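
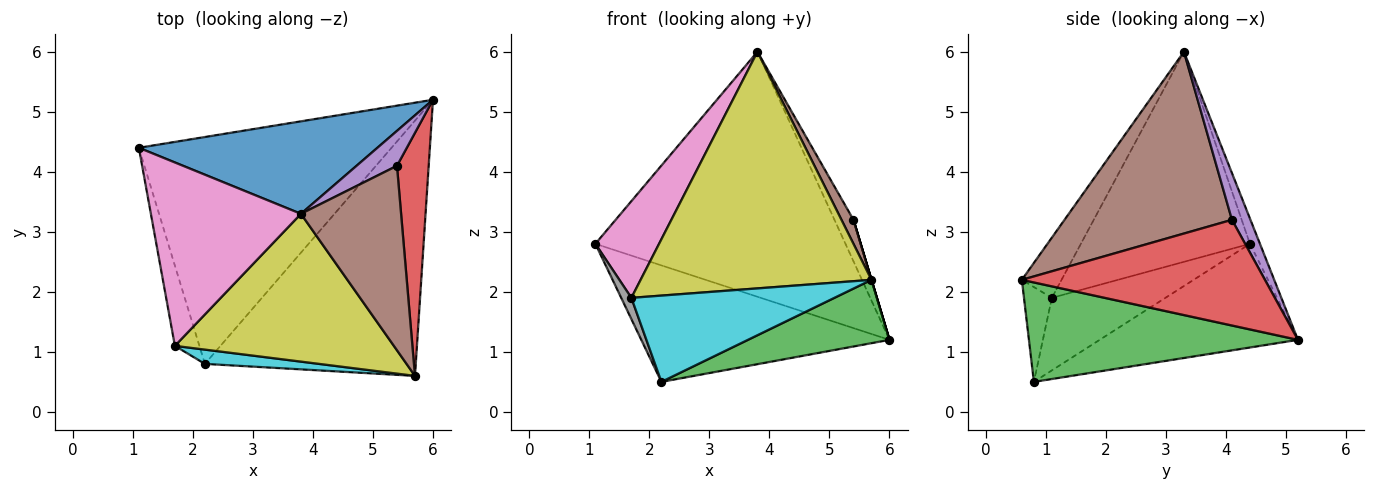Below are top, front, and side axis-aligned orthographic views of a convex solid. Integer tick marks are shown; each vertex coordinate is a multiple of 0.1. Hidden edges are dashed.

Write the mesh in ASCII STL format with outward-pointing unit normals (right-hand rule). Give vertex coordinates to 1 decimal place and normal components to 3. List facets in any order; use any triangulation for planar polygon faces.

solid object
 facet normal -0.037 0.935 0.353
  outer loop
   vertex 3.8 3.3 6.0
   vertex 6.0 5.2 1.2
   vertex 1.1 4.4 2.8
  endloop
 endfacet
 facet normal -0.343 0.429 -0.836
  outer loop
   vertex 2.2 0.8 0.5
   vertex 1.1 4.4 2.8
   vertex 6.0 5.2 1.2
  endloop
 endfacet
 facet normal 0.416 -0.219 -0.883
  outer loop
   vertex 2.2 0.8 0.5
   vertex 6.0 5.2 1.2
   vertex 5.7 0.6 2.2
  endloop
 endfacet
 facet normal 0.958 0.000 0.287
  outer loop
   vertex 5.4 4.1 3.2
   vertex 5.7 0.6 2.2
   vertex 6.0 5.2 1.2
  endloop
 endfacet
 facet normal 0.597 0.613 0.517
  outer loop
   vertex 5.4 4.1 3.2
   vertex 6.0 5.2 1.2
   vertex 3.8 3.3 6.0
  endloop
 endfacet
 facet normal 0.874 -0.063 0.482
  outer loop
   vertex 5.4 4.1 3.2
   vertex 3.8 3.3 6.0
   vertex 5.7 0.6 2.2
  endloop
 endfacet
 facet normal -0.778 -0.293 0.556
  outer loop
   vertex 1.7 1.1 1.9
   vertex 3.8 3.3 6.0
   vertex 1.1 4.4 2.8
  endloop
 endfacet
 facet normal -0.944 -0.085 -0.319
  outer loop
   vertex 1.7 1.1 1.9
   vertex 1.1 4.4 2.8
   vertex 2.2 0.8 0.5
  endloop
 endfacet
 facet normal -0.144 -0.839 0.524
  outer loop
   vertex 1.7 1.1 1.9
   vertex 5.7 0.6 2.2
   vertex 3.8 3.3 6.0
  endloop
 endfacet
 facet normal -0.134 -0.978 0.162
  outer loop
   vertex 1.7 1.1 1.9
   vertex 2.2 0.8 0.5
   vertex 5.7 0.6 2.2
  endloop
 endfacet
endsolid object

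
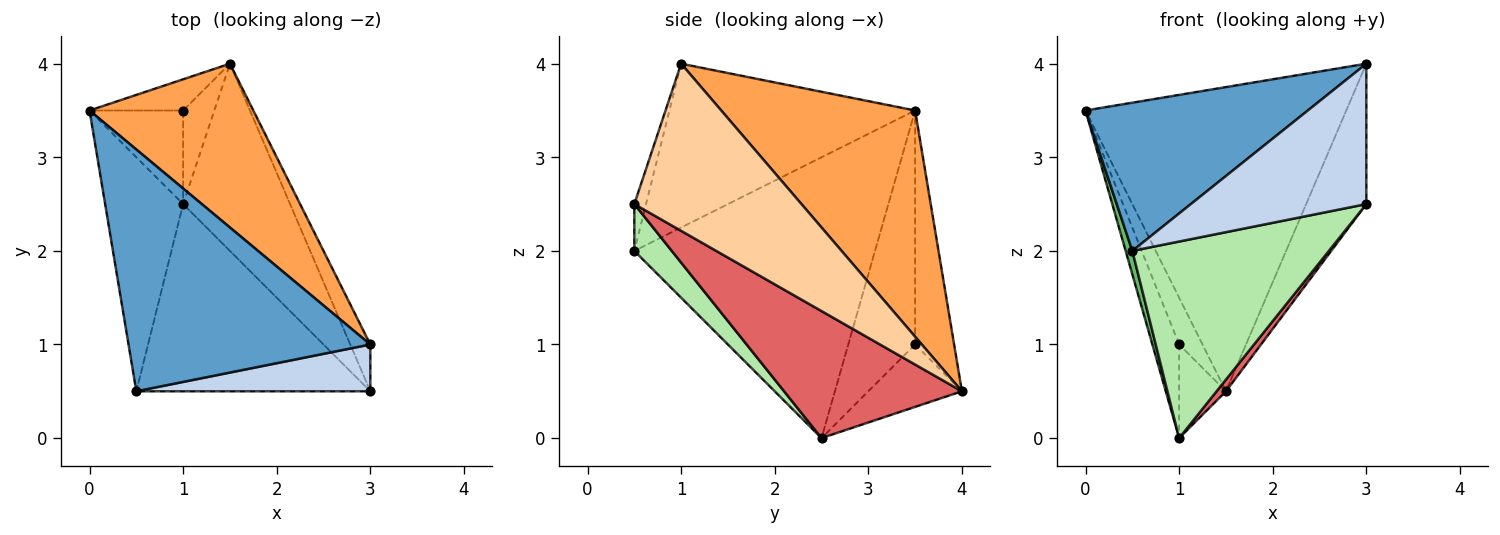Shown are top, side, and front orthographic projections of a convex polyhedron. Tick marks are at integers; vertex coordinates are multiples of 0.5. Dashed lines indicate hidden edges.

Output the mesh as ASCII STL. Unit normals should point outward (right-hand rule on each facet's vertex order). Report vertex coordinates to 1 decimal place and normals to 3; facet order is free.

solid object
 facet normal -0.500 -0.453 0.738
  outer loop
   vertex 3.0 1.0 4.0
   vertex 0.0 3.5 3.5
   vertex 0.5 0.5 2.0
  endloop
 endfacet
 facet normal -0.063 -0.947 0.316
  outer loop
   vertex 3.0 1.0 4.0
   vertex 0.5 0.5 2.0
   vertex 3.0 0.5 2.5
  endloop
 endfacet
 facet normal 0.548 0.737 0.397
  outer loop
   vertex 3.0 1.0 4.0
   vertex 1.5 4.0 0.5
   vertex 0.0 3.5 3.5
  endloop
 endfacet
 facet normal 0.935 0.337 -0.112
  outer loop
   vertex 3.0 1.0 4.0
   vertex 3.0 0.5 2.5
   vertex 1.5 4.0 0.5
  endloop
 endfacet
 facet normal -0.963 -0.027 -0.268
  outer loop
   vertex 1.0 2.5 0.0
   vertex 0.5 0.5 2.0
   vertex 0.0 3.5 3.5
  endloop
 endfacet
 facet normal 0.137 -0.717 -0.683
  outer loop
   vertex 1.0 2.5 0.0
   vertex 3.0 0.5 2.5
   vertex 0.5 0.5 2.0
  endloop
 endfacet
 facet normal 0.764 -0.040 -0.644
  outer loop
   vertex 1.0 2.5 0.0
   vertex 1.5 4.0 0.5
   vertex 3.0 0.5 2.5
  endloop
 endfacet
 facet normal -0.811 0.487 -0.324
  outer loop
   vertex 1.0 3.5 1.0
   vertex 0.0 3.5 3.5
   vertex 1.5 4.0 0.5
  endloop
 endfacet
 facet normal -0.870 0.348 -0.348
  outer loop
   vertex 1.0 3.5 1.0
   vertex 1.0 2.5 0.0
   vertex 0.0 3.5 3.5
  endloop
 endfacet
 facet normal -0.816 0.408 -0.408
  outer loop
   vertex 1.0 3.5 1.0
   vertex 1.5 4.0 0.5
   vertex 1.0 2.5 0.0
  endloop
 endfacet
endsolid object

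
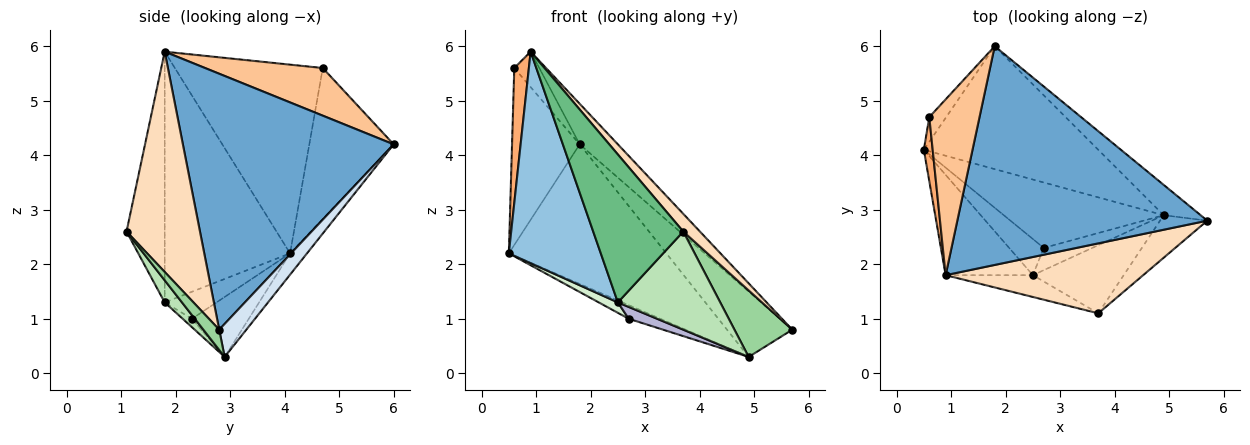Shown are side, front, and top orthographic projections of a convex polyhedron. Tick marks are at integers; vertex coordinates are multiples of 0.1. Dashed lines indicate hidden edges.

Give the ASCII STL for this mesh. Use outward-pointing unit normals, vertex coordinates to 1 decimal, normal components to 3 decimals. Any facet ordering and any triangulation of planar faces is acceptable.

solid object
 facet normal 0.709 0.128 0.693
  outer loop
   vertex 0.9 1.8 5.9
   vertex 5.7 2.8 0.8
   vertex 1.8 6.0 4.2
  endloop
 endfacet
 facet normal -0.776 -0.569 -0.270
  outer loop
   vertex 2.5 1.8 1.3
   vertex 0.9 1.8 5.9
   vertex 0.5 4.1 2.2
  endloop
 endfacet
 facet normal -0.080 0.748 -0.659
  outer loop
   vertex 4.9 2.9 0.3
   vertex 0.5 4.1 2.2
   vertex 1.8 6.0 4.2
  endloop
 endfacet
 facet normal 0.353 0.849 -0.394
  outer loop
   vertex 4.9 2.9 0.3
   vertex 1.8 6.0 4.2
   vertex 5.7 2.8 0.8
  endloop
 endfacet
 facet normal -0.777 0.623 -0.087
  outer loop
   vertex 0.6 4.7 5.6
   vertex 1.8 6.0 4.2
   vertex 0.5 4.1 2.2
  endloop
 endfacet
 facet normal -0.994 -0.098 0.047
  outer loop
   vertex 0.6 4.7 5.6
   vertex 0.5 4.1 2.2
   vertex 0.9 1.8 5.9
  endloop
 endfacet
 facet normal 0.681 0.145 0.718
  outer loop
   vertex 0.6 4.7 5.6
   vertex 0.9 1.8 5.9
   vertex 1.8 6.0 4.2
  endloop
 endfacet
 facet normal 0.734 -0.167 0.658
  outer loop
   vertex 3.7 1.1 2.6
   vertex 5.7 2.8 0.8
   vertex 0.9 1.8 5.9
  endloop
 endfacet
 facet normal -0.387 -0.912 -0.134
  outer loop
   vertex 3.7 1.1 2.6
   vertex 0.9 1.8 5.9
   vertex 2.5 1.8 1.3
  endloop
 endfacet
 facet normal 0.225 -0.821 -0.525
  outer loop
   vertex 3.7 1.1 2.6
   vertex 4.9 2.9 0.3
   vertex 5.7 2.8 0.8
  endloop
 endfacet
 facet normal 0.137 -0.814 -0.565
  outer loop
   vertex 3.7 1.1 2.6
   vertex 2.5 1.8 1.3
   vertex 4.9 2.9 0.3
  endloop
 endfacet
 facet normal -0.600 -0.221 -0.769
  outer loop
   vertex 2.7 2.3 1.0
   vertex 2.5 1.8 1.3
   vertex 0.5 4.1 2.2
  endloop
 endfacet
 facet normal -0.345 0.191 -0.919
  outer loop
   vertex 2.7 2.3 1.0
   vertex 0.5 4.1 2.2
   vertex 4.9 2.9 0.3
  endloop
 endfacet
 facet normal -0.151 -0.463 -0.873
  outer loop
   vertex 2.7 2.3 1.0
   vertex 4.9 2.9 0.3
   vertex 2.5 1.8 1.3
  endloop
 endfacet
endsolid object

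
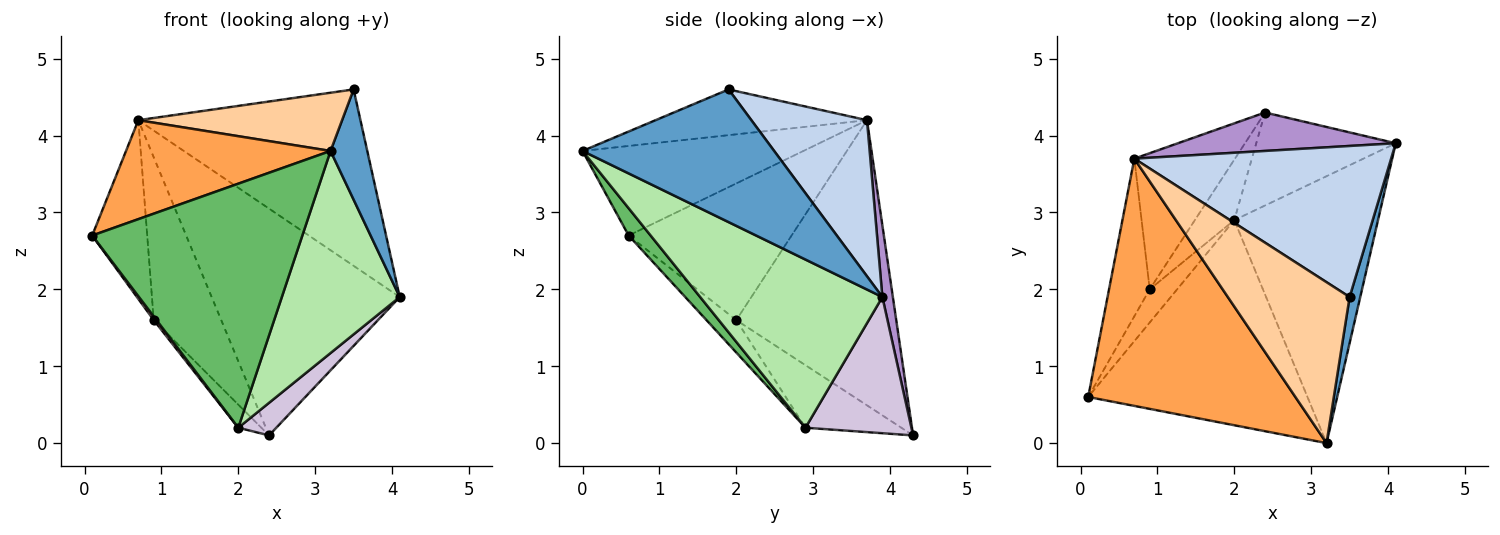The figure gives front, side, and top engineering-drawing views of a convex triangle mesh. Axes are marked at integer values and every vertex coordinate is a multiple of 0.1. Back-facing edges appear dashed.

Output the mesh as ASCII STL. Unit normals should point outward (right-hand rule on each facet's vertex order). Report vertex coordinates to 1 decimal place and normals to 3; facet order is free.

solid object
 facet normal 0.979 -0.188 0.079
  outer loop
   vertex 3.5 1.9 4.6
   vertex 3.2 0.0 3.8
   vertex 4.1 3.9 1.9
  endloop
 endfacet
 facet normal 0.368 0.706 0.605
  outer loop
   vertex 0.7 3.7 4.2
   vertex 3.5 1.9 4.6
   vertex 4.1 3.9 1.9
  endloop
 endfacet
 facet normal -0.372 -0.345 0.862
  outer loop
   vertex 0.7 3.7 4.2
   vertex 0.1 0.6 2.7
   vertex 3.2 0.0 3.8
  endloop
 endfacet
 facet normal -0.333 -0.321 0.887
  outer loop
   vertex 0.7 3.7 4.2
   vertex 3.2 0.0 3.8
   vertex 3.5 1.9 4.6
  endloop
 endfacet
 facet normal 0.080 -0.763 -0.641
  outer loop
   vertex 2.0 2.9 0.2
   vertex 3.2 0.0 3.8
   vertex 0.1 0.6 2.7
  endloop
 endfacet
 facet normal 0.682 -0.441 -0.583
  outer loop
   vertex 2.0 2.9 0.2
   vertex 4.1 3.9 1.9
   vertex 3.2 0.0 3.8
  endloop
 endfacet
 facet normal -0.912 0.308 -0.271
  outer loop
   vertex 0.9 2.0 1.6
   vertex 0.1 0.6 2.7
   vertex 0.7 3.7 4.2
  endloop
 endfacet
 facet normal -0.762 -0.071 -0.644
  outer loop
   vertex 0.9 2.0 1.6
   vertex 2.0 2.9 0.2
   vertex 0.1 0.6 2.7
  endloop
 endfacet
 facet normal 0.055 0.984 0.167
  outer loop
   vertex 2.4 4.3 0.1
   vertex 0.7 3.7 4.2
   vertex 4.1 3.9 1.9
  endloop
 endfacet
 facet normal 0.678 -0.243 -0.694
  outer loop
   vertex 2.4 4.3 0.1
   vertex 4.1 3.9 1.9
   vertex 2.0 2.9 0.2
  endloop
 endfacet
 facet normal -0.876 0.370 -0.309
  outer loop
   vertex 2.4 4.3 0.1
   vertex 0.9 2.0 1.6
   vertex 0.7 3.7 4.2
  endloop
 endfacet
 facet normal -0.829 0.199 -0.523
  outer loop
   vertex 2.4 4.3 0.1
   vertex 2.0 2.9 0.2
   vertex 0.9 2.0 1.6
  endloop
 endfacet
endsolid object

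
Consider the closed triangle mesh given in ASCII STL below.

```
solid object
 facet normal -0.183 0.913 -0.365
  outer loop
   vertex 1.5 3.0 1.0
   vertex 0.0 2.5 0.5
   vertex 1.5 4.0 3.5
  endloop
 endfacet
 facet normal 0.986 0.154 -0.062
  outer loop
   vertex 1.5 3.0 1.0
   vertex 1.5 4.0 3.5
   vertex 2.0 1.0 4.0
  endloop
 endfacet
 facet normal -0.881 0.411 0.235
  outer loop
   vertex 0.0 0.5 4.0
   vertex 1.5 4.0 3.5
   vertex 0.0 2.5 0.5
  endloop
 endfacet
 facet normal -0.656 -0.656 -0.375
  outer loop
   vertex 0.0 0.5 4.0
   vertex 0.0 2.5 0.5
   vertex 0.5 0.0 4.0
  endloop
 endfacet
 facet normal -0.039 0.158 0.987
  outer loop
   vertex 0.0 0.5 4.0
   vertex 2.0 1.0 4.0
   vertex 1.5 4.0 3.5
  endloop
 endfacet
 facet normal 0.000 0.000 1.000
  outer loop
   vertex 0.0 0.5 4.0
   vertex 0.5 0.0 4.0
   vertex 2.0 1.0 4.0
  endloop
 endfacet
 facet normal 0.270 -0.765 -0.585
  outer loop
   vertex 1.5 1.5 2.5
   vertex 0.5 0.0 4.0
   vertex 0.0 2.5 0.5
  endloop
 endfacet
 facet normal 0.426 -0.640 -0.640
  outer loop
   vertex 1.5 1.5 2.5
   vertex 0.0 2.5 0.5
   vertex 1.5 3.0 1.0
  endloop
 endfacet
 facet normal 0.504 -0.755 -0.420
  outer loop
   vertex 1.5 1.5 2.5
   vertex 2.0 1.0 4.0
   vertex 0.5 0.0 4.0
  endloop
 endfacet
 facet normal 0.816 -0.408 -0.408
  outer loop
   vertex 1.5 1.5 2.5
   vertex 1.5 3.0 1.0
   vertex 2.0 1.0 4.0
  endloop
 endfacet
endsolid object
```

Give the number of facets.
10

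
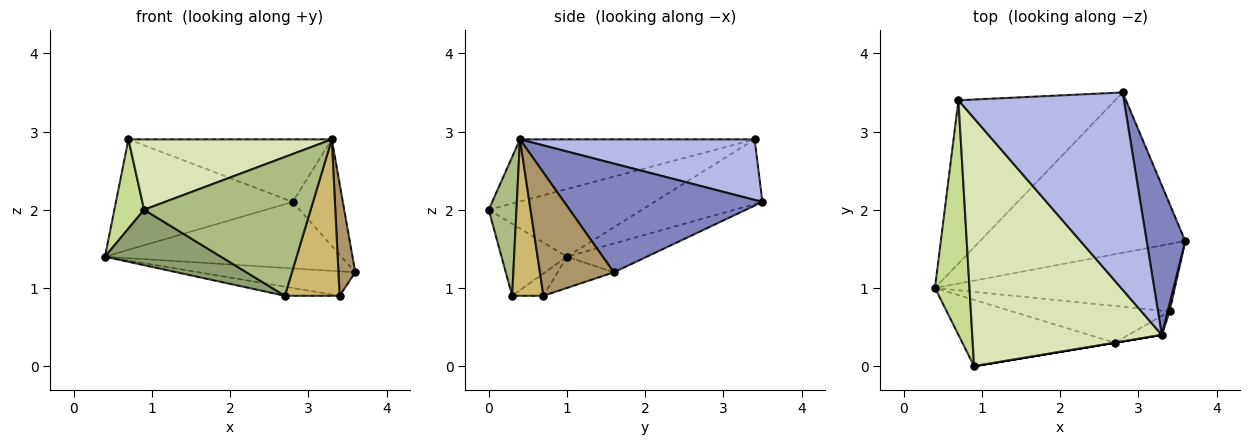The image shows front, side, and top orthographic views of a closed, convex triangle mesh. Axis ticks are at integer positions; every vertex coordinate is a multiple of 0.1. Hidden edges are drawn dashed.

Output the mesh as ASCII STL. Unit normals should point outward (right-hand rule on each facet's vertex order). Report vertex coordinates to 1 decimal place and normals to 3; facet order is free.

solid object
 facet normal -0.128 0.380 -0.916
  outer loop
   vertex 2.8 3.5 2.1
   vertex 3.6 1.6 1.2
   vertex 0.4 1.0 1.4
  endloop
 endfacet
 facet normal 0.917 0.232 0.325
  outer loop
   vertex 3.3 0.4 2.9
   vertex 3.6 1.6 1.2
   vertex 2.8 3.5 2.1
  endloop
 endfacet
 facet normal -0.324 0.530 -0.784
  outer loop
   vertex 0.7 3.4 2.9
   vertex 2.8 3.5 2.1
   vertex 0.4 1.0 1.4
  endloop
 endfacet
 facet normal 0.329 0.285 0.900
  outer loop
   vertex 0.7 3.4 2.9
   vertex 3.3 0.4 2.9
   vertex 2.8 3.5 2.1
  endloop
 endfacet
 facet normal -0.340 -0.603 -0.721
  outer loop
   vertex 0.9 0.0 2.0
   vertex 0.4 1.0 1.4
   vertex 2.7 0.3 0.9
  endloop
 endfacet
 facet normal 0.164 -0.986 0.000
  outer loop
   vertex 0.9 0.0 2.0
   vertex 2.7 0.3 0.9
   vertex 3.3 0.4 2.9
  endloop
 endfacet
 facet normal -0.878 -0.170 0.448
  outer loop
   vertex 0.9 0.0 2.0
   vertex 0.7 3.4 2.9
   vertex 0.4 1.0 1.4
  endloop
 endfacet
 facet normal -0.301 -0.261 0.917
  outer loop
   vertex 0.9 0.0 2.0
   vertex 3.3 0.4 2.9
   vertex 0.7 3.4 2.9
  endloop
 endfacet
 facet normal 0.975 -0.222 0.015
  outer loop
   vertex 3.4 0.7 0.9
   vertex 3.6 1.6 1.2
   vertex 3.3 0.4 2.9
  endloop
 endfacet
 facet normal 0.493 -0.863 -0.105
  outer loop
   vertex 3.4 0.7 0.9
   vertex 3.3 0.4 2.9
   vertex 2.7 0.3 0.9
  endloop
 endfacet
 facet normal -0.122 0.338 -0.933
  outer loop
   vertex 3.4 0.7 0.9
   vertex 0.4 1.0 1.4
   vertex 3.6 1.6 1.2
  endloop
 endfacet
 facet normal -0.136 0.239 -0.961
  outer loop
   vertex 3.4 0.7 0.9
   vertex 2.7 0.3 0.9
   vertex 0.4 1.0 1.4
  endloop
 endfacet
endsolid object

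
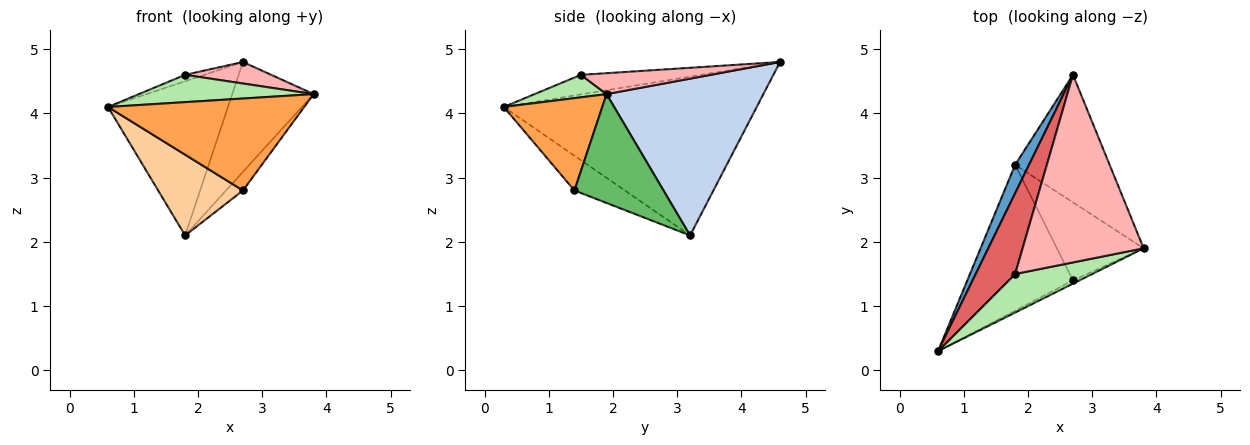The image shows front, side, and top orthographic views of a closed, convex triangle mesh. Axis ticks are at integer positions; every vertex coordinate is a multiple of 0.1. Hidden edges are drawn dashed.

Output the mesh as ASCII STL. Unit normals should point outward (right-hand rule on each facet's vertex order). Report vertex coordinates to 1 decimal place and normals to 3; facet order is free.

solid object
 facet normal -0.901 0.427 0.079
  outer loop
   vertex 1.8 3.2 2.1
   vertex 0.6 0.3 4.1
   vertex 2.7 4.6 4.8
  endloop
 endfacet
 facet normal 0.783 0.406 -0.472
  outer loop
   vertex 1.8 3.2 2.1
   vertex 2.7 4.6 4.8
   vertex 3.8 1.9 4.3
  endloop
 endfacet
 facet normal 0.449 -0.893 -0.031
  outer loop
   vertex 2.7 1.4 2.8
   vertex 3.8 1.9 4.3
   vertex 0.6 0.3 4.1
  endloop
 endfacet
 facet normal -0.277 -0.465 -0.841
  outer loop
   vertex 2.7 1.4 2.8
   vertex 0.6 0.3 4.1
   vertex 1.8 3.2 2.1
  endloop
 endfacet
 facet normal 0.774 0.147 -0.616
  outer loop
   vertex 2.7 1.4 2.8
   vertex 1.8 3.2 2.1
   vertex 3.8 1.9 4.3
  endloop
 endfacet
 facet normal 0.232 -0.562 0.794
  outer loop
   vertex 1.8 1.5 4.6
   vertex 0.6 0.3 4.1
   vertex 3.8 1.9 4.3
  endloop
 endfacet
 facet normal -0.443 0.071 0.894
  outer loop
   vertex 1.8 1.5 4.6
   vertex 2.7 4.6 4.8
   vertex 0.6 0.3 4.1
  endloop
 endfacet
 facet normal 0.169 -0.112 0.979
  outer loop
   vertex 1.8 1.5 4.6
   vertex 3.8 1.9 4.3
   vertex 2.7 4.6 4.8
  endloop
 endfacet
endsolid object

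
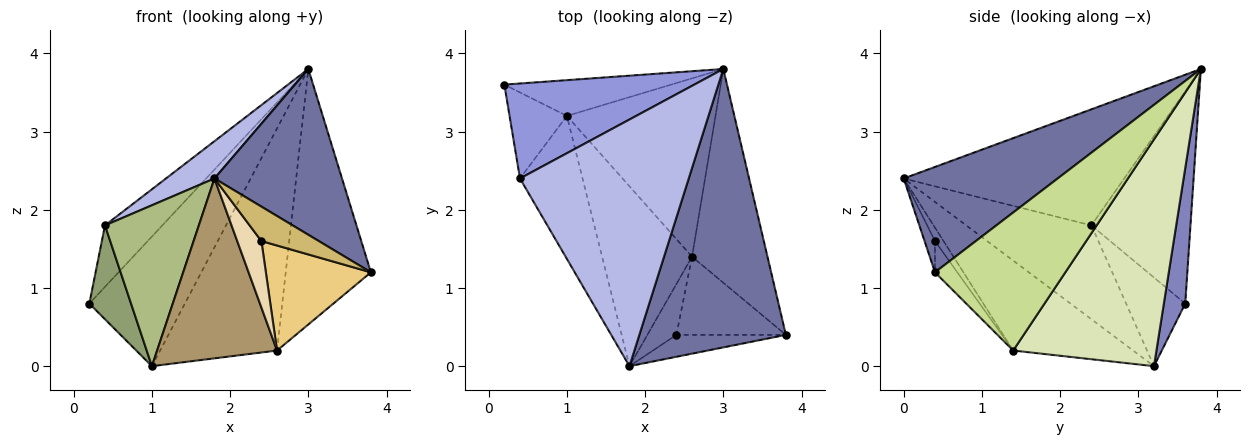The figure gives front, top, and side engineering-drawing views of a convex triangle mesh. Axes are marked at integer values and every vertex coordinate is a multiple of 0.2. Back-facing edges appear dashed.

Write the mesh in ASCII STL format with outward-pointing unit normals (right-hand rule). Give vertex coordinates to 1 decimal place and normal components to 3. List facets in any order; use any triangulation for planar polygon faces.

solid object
 facet normal 0.526 -0.435 0.731
  outer loop
   vertex 1.8 0.0 2.4
   vertex 3.8 0.4 1.2
   vertex 3.0 3.8 3.8
  endloop
 endfacet
 facet normal 0.211 0.942 -0.260
  outer loop
   vertex 1.0 3.2 0.0
   vertex 0.2 3.6 0.8
   vertex 3.0 3.8 3.8
  endloop
 endfacet
 facet normal -0.684 0.396 0.612
  outer loop
   vertex 0.4 2.4 1.8
   vertex 3.0 3.8 3.8
   vertex 0.2 3.6 0.8
  endloop
 endfacet
 facet normal -0.562 -0.124 0.818
  outer loop
   vertex 0.4 2.4 1.8
   vertex 1.8 0.0 2.4
   vertex 3.0 3.8 3.8
  endloop
 endfacet
 facet normal -0.722 -0.510 -0.467
  outer loop
   vertex 0.4 2.4 1.8
   vertex 0.2 3.6 0.8
   vertex 1.0 3.2 0.0
  endloop
 endfacet
 facet normal -0.706 -0.529 -0.471
  outer loop
   vertex 0.4 2.4 1.8
   vertex 1.0 3.2 0.0
   vertex 1.8 0.0 2.4
  endloop
 endfacet
 facet normal 0.761 0.497 -0.416
  outer loop
   vertex 2.6 1.4 0.2
   vertex 3.0 3.8 3.8
   vertex 3.8 0.4 1.2
  endloop
 endfacet
 facet normal 0.691 0.564 -0.453
  outer loop
   vertex 2.6 1.4 0.2
   vertex 1.0 3.2 0.0
   vertex 3.0 3.8 3.8
  endloop
 endfacet
 facet normal -0.577 -0.577 -0.577
  outer loop
   vertex 2.6 1.4 0.2
   vertex 1.8 0.0 2.4
   vertex 1.0 3.2 0.0
  endloop
 endfacet
 facet normal -0.152 -0.834 -0.531
  outer loop
   vertex 2.4 0.4 1.6
   vertex 3.8 0.4 1.2
   vertex 1.8 0.0 2.4
  endloop
 endfacet
 facet normal -0.168 -0.791 -0.589
  outer loop
   vertex 2.4 0.4 1.6
   vertex 2.6 1.4 0.2
   vertex 3.8 0.4 1.2
  endloop
 endfacet
 facet normal -0.270 -0.765 -0.585
  outer loop
   vertex 2.4 0.4 1.6
   vertex 1.8 0.0 2.4
   vertex 2.6 1.4 0.2
  endloop
 endfacet
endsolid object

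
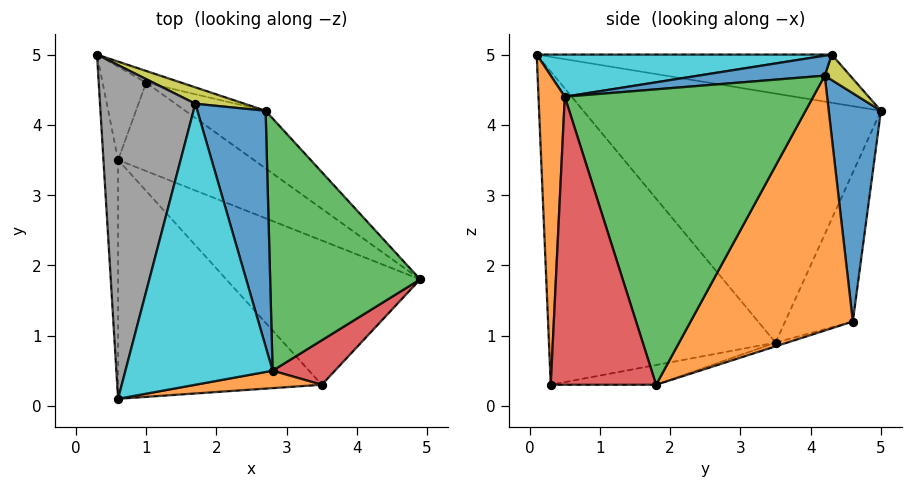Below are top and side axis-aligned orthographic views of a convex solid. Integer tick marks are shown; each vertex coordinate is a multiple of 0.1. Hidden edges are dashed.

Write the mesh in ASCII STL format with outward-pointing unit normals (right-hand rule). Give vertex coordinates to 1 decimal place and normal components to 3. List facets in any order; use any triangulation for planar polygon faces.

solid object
 facet normal 0.325 0.944 -0.050
  outer loop
   vertex 2.7 4.2 4.7
   vertex 1.0 4.6 1.2
   vertex 0.3 5.0 4.2
  endloop
 endfacet
 facet normal 0.548 0.819 -0.173
  outer loop
   vertex 2.7 4.2 4.7
   vertex 4.9 1.8 0.3
   vertex 1.0 4.6 1.2
  endloop
 endfacet
 facet normal -0.101 0.094 -0.990
  outer loop
   vertex 0.6 3.5 0.9
   vertex 4.9 1.8 0.3
   vertex 3.5 0.3 0.3
  endloop
 endfacet
 facet normal -0.027 0.272 -0.962
  outer loop
   vertex 0.6 3.5 0.9
   vertex 1.0 4.6 1.2
   vertex 4.9 1.8 0.3
  endloop
 endfacet
 facet normal -0.700 -0.549 -0.456
  outer loop
   vertex 0.6 3.5 0.9
   vertex 3.5 0.3 0.3
   vertex 0.6 0.1 5.0
  endloop
 endfacet
 facet normal -0.996 -0.071 -0.058
  outer loop
   vertex 0.6 3.5 0.9
   vertex 0.6 0.1 5.0
   vertex 0.3 5.0 4.2
  endloop
 endfacet
 facet normal -0.883 0.392 -0.258
  outer loop
   vertex 0.6 3.5 0.9
   vertex 0.3 5.0 4.2
   vertex 1.0 4.6 1.2
  endloop
 endfacet
 facet normal -0.448 0.117 0.886
  outer loop
   vertex 1.7 4.3 5.0
   vertex 0.3 5.0 4.2
   vertex 0.6 0.1 5.0
  endloop
 endfacet
 facet normal 0.211 0.888 0.408
  outer loop
   vertex 1.7 4.3 5.0
   vertex 2.7 4.2 4.7
   vertex 0.3 5.0 4.2
  endloop
 endfacet
 facet normal 0.275 -0.072 0.959
  outer loop
   vertex 2.8 0.5 4.4
   vertex 1.7 4.3 5.0
   vertex 0.6 0.1 5.0
  endloop
 endfacet
 facet normal 0.280 -0.070 0.957
  outer loop
   vertex 2.8 0.5 4.4
   vertex 2.7 4.2 4.7
   vertex 1.7 4.3 5.0
  endloop
 endfacet
 facet normal 0.200 -0.976 0.082
  outer loop
   vertex 2.8 0.5 4.4
   vertex 0.6 0.1 5.0
   vertex 3.5 0.3 0.3
  endloop
 endfacet
 facet normal 0.892 -0.013 0.453
  outer loop
   vertex 2.8 0.5 4.4
   vertex 4.9 1.8 0.3
   vertex 2.7 4.2 4.7
  endloop
 endfacet
 facet normal 0.722 -0.674 0.156
  outer loop
   vertex 2.8 0.5 4.4
   vertex 3.5 0.3 0.3
   vertex 4.9 1.8 0.3
  endloop
 endfacet
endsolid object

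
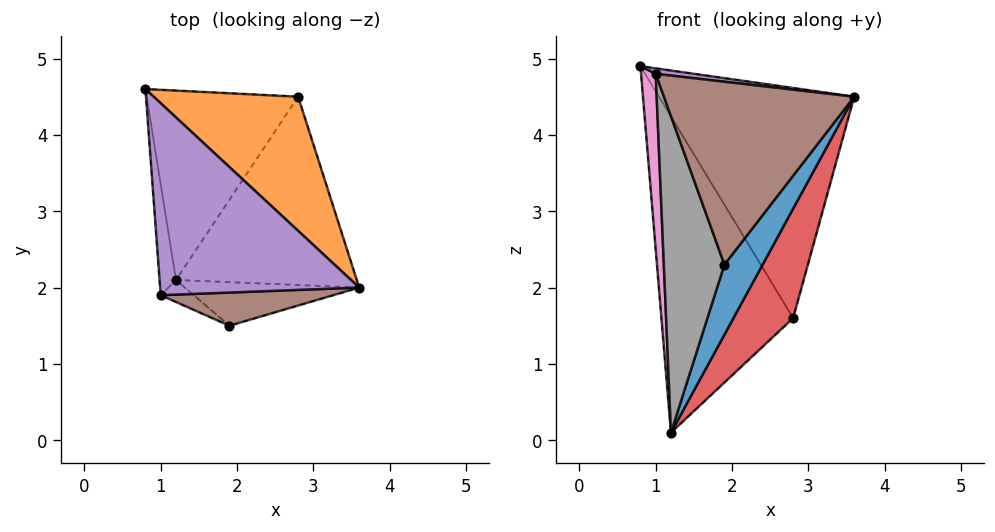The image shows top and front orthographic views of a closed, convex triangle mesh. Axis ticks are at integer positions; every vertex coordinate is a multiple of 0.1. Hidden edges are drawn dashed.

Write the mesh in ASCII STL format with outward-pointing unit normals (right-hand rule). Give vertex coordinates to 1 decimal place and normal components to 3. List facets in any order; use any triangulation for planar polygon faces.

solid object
 facet normal 0.682 -0.620 -0.386
  outer loop
   vertex 1.9 1.5 2.3
   vertex 1.2 2.1 0.1
   vertex 3.6 2.0 4.5
  endloop
 endfacet
 facet normal 0.658 0.650 0.379
  outer loop
   vertex 2.8 4.5 1.6
   vertex 0.8 4.6 4.9
   vertex 3.6 2.0 4.5
  endloop
 endfacet
 facet normal -0.627 0.668 -0.400
  outer loop
   vertex 2.8 4.5 1.6
   vertex 1.2 2.1 0.1
   vertex 0.8 4.6 4.9
  endloop
 endfacet
 facet normal 0.843 -0.271 -0.466
  outer loop
   vertex 2.8 4.5 1.6
   vertex 3.6 2.0 4.5
   vertex 1.2 2.1 0.1
  endloop
 endfacet
 facet normal 0.116 -0.028 0.993
  outer loop
   vertex 1.0 1.9 4.8
   vertex 3.6 2.0 4.5
   vertex 0.8 4.6 4.9
  endloop
 endfacet
 facet normal 0.058 -0.982 0.178
  outer loop
   vertex 1.0 1.9 4.8
   vertex 1.9 1.5 2.3
   vertex 3.6 2.0 4.5
  endloop
 endfacet
 facet normal -0.996 -0.072 -0.045
  outer loop
   vertex 1.0 1.9 4.8
   vertex 0.8 4.6 4.9
   vertex 1.2 2.1 0.1
  endloop
 endfacet
 facet normal -0.537 -0.842 -0.059
  outer loop
   vertex 1.0 1.9 4.8
   vertex 1.2 2.1 0.1
   vertex 1.9 1.5 2.3
  endloop
 endfacet
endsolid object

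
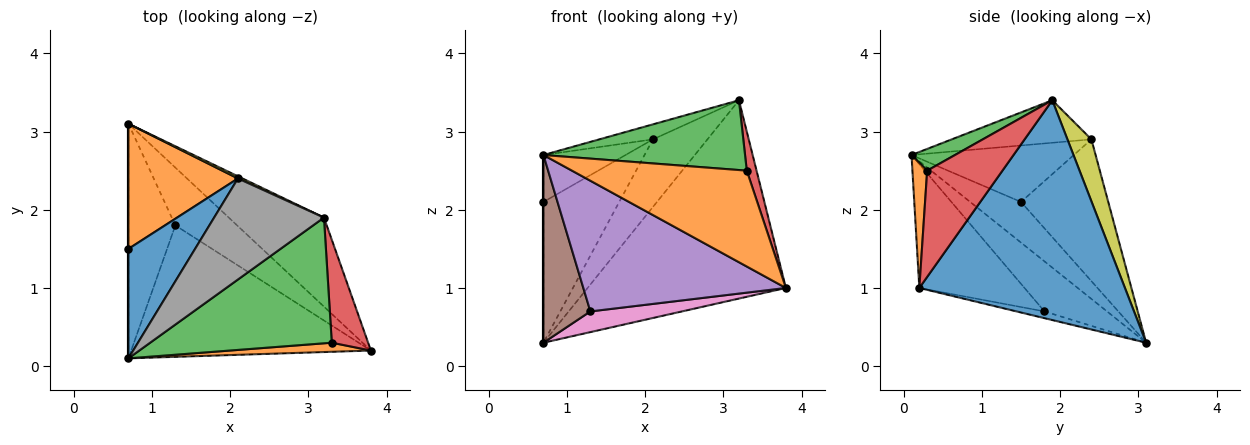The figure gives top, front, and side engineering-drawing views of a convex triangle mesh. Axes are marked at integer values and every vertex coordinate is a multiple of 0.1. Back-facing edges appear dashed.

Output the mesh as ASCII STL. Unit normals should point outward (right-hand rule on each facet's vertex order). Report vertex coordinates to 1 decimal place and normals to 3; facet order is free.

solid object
 facet normal 0.687 0.663 -0.298
  outer loop
   vertex 3.2 1.9 3.4
   vertex 3.8 0.2 1.0
   vertex 0.7 3.1 0.3
  endloop
 endfacet
 facet normal 0.084 -0.992 0.094
  outer loop
   vertex 3.3 0.3 2.5
   vertex 0.7 0.1 2.7
   vertex 3.8 0.2 1.0
  endloop
 endfacet
 facet normal 0.104 -0.483 0.870
  outer loop
   vertex 3.3 0.3 2.5
   vertex 3.2 1.9 3.4
   vertex 0.7 0.1 2.7
  endloop
 endfacet
 facet normal 0.939 -0.122 0.321
  outer loop
   vertex 3.3 0.3 2.5
   vertex 3.8 0.2 1.0
   vertex 3.2 1.9 3.4
  endloop
 endfacet
 facet normal -0.344 -0.662 -0.666
  outer loop
   vertex 1.3 1.8 0.7
   vertex 3.8 0.2 1.0
   vertex 0.7 0.1 2.7
  endloop
 endfacet
 facet normal -0.640 -0.480 -0.600
  outer loop
   vertex 1.3 1.8 0.7
   vertex 0.7 0.1 2.7
   vertex 0.7 3.1 0.3
  endloop
 endfacet
 facet normal -0.102 -0.335 -0.937
  outer loop
   vertex 1.3 1.8 0.7
   vertex 0.7 3.1 0.3
   vertex 3.8 0.2 1.0
  endloop
 endfacet
 facet normal -0.357 0.137 0.924
  outer loop
   vertex 2.1 2.4 2.9
   vertex 0.7 0.1 2.7
   vertex 3.2 1.9 3.4
  endloop
 endfacet
 facet normal 0.402 0.915 0.030
  outer loop
   vertex 2.1 2.4 2.9
   vertex 3.2 1.9 3.4
   vertex 0.7 3.1 0.3
  endloop
 endfacet
 facet normal -1.000 0.000 0.000
  outer loop
   vertex 0.7 1.5 2.1
   vertex 0.7 3.1 0.3
   vertex 0.7 0.1 2.7
  endloop
 endfacet
 facet normal -0.614 0.311 0.725
  outer loop
   vertex 0.7 1.5 2.1
   vertex 0.7 0.1 2.7
   vertex 2.1 2.4 2.9
  endloop
 endfacet
 facet normal -0.652 0.567 0.504
  outer loop
   vertex 0.7 1.5 2.1
   vertex 2.1 2.4 2.9
   vertex 0.7 3.1 0.3
  endloop
 endfacet
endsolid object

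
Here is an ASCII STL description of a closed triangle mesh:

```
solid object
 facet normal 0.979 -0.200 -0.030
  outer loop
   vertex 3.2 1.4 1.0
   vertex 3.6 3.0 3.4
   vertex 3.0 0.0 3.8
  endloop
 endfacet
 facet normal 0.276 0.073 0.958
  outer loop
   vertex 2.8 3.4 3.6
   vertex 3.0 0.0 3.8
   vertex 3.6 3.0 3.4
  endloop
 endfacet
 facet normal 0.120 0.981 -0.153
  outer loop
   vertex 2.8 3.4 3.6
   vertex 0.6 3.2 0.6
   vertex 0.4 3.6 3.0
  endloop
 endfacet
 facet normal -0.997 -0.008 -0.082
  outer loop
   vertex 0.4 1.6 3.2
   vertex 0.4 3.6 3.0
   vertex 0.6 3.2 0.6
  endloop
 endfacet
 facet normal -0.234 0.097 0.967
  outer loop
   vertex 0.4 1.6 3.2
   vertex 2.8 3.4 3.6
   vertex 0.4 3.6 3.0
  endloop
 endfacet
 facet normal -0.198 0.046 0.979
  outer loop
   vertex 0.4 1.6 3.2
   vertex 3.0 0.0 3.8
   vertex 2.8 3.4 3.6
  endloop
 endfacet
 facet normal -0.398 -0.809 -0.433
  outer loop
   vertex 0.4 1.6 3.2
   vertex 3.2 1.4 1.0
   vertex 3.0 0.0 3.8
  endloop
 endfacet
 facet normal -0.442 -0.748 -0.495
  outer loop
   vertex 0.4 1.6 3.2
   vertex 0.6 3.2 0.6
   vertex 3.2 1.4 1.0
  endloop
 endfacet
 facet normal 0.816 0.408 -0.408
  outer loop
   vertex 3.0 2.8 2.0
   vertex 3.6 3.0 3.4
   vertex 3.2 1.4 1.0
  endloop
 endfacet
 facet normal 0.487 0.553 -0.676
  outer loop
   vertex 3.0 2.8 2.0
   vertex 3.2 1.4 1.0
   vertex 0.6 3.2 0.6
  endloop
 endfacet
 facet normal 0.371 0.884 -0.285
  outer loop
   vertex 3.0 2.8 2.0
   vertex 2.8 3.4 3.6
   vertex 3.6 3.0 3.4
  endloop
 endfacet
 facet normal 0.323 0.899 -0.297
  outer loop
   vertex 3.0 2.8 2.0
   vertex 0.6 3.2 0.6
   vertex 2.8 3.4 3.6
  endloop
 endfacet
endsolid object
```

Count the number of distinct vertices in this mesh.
8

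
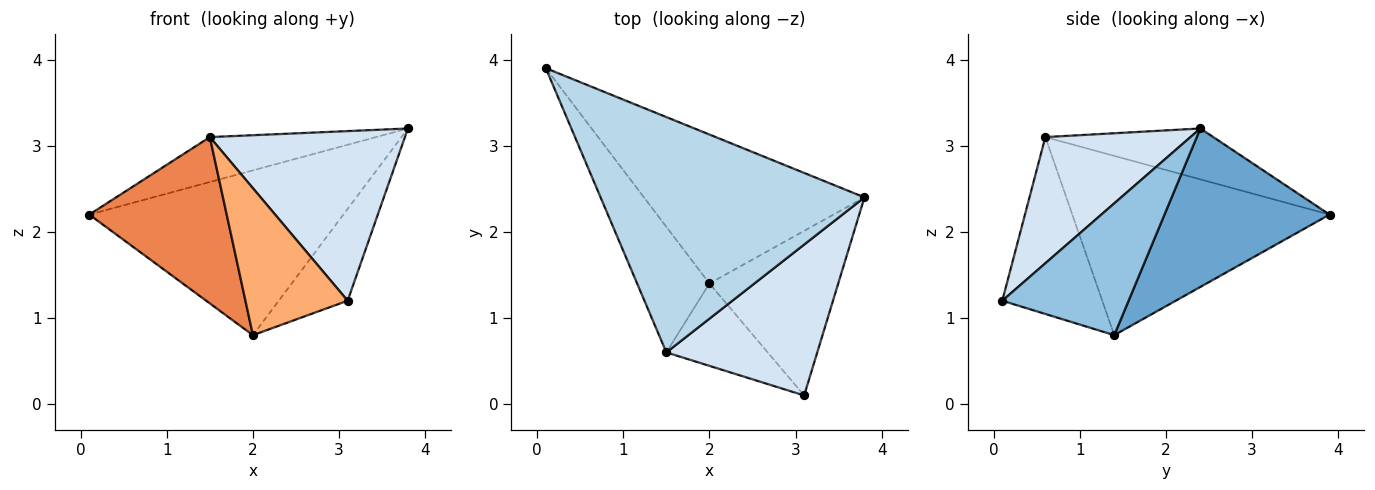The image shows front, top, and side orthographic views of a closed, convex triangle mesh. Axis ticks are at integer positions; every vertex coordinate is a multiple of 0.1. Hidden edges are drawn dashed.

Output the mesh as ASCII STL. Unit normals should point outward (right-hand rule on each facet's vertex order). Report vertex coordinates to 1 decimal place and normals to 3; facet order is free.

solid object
 facet normal 0.434 0.668 -0.604
  outer loop
   vertex 2.0 1.4 0.8
   vertex 0.1 3.9 2.2
   vertex 3.8 2.4 3.2
  endloop
 endfacet
 facet normal 0.666 0.363 -0.651
  outer loop
   vertex 2.0 1.4 0.8
   vertex 3.8 2.4 3.2
   vertex 3.1 0.1 1.2
  endloop
 endfacet
 facet normal -0.186 0.184 0.965
  outer loop
   vertex 1.5 0.6 3.1
   vertex 3.8 2.4 3.2
   vertex 0.1 3.9 2.2
  endloop
 endfacet
 facet normal 0.486 -0.653 0.581
  outer loop
   vertex 1.5 0.6 3.1
   vertex 3.1 0.1 1.2
   vertex 3.8 2.4 3.2
  endloop
 endfacet
 facet normal -0.831 -0.444 -0.335
  outer loop
   vertex 1.5 0.6 3.1
   vertex 0.1 3.9 2.2
   vertex 2.0 1.4 0.8
  endloop
 endfacet
 facet normal -0.649 -0.664 -0.372
  outer loop
   vertex 1.5 0.6 3.1
   vertex 2.0 1.4 0.8
   vertex 3.1 0.1 1.2
  endloop
 endfacet
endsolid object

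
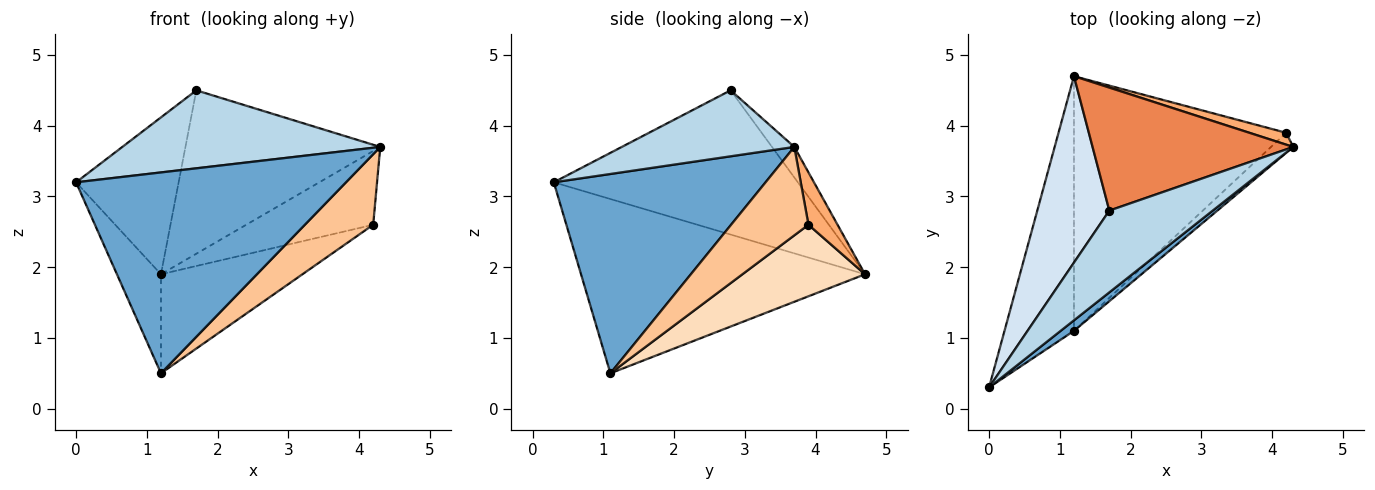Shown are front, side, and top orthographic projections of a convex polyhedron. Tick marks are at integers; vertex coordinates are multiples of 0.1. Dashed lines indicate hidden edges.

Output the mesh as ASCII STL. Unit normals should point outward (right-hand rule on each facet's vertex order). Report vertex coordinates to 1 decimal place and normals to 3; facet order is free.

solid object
 facet normal 0.617 -0.786 0.041
  outer loop
   vertex 1.2 1.1 0.5
   vertex 4.3 3.7 3.7
   vertex 0.0 0.3 3.2
  endloop
 endfacet
 facet normal -0.919 0.143 -0.366
  outer loop
   vertex 1.2 1.1 0.5
   vertex 0.0 0.3 3.2
   vertex 1.2 4.7 1.9
  endloop
 endfacet
 facet normal 0.419 -0.627 0.657
  outer loop
   vertex 1.7 2.8 4.5
   vertex 0.0 0.3 3.2
   vertex 4.3 3.7 3.7
  endloop
 endfacet
 facet normal -0.837 0.352 0.418
  outer loop
   vertex 1.7 2.8 4.5
   vertex 1.2 4.7 1.9
   vertex 0.0 0.3 3.2
  endloop
 endfacet
 facet normal -0.091 0.796 0.599
  outer loop
   vertex 1.7 2.8 4.5
   vertex 4.3 3.7 3.7
   vertex 1.2 4.7 1.9
  endloop
 endfacet
 facet normal 0.221 0.963 0.155
  outer loop
   vertex 4.2 3.9 2.6
   vertex 1.2 4.7 1.9
   vertex 4.3 3.7 3.7
  endloop
 endfacet
 facet normal 0.737 -0.650 -0.185
  outer loop
   vertex 4.2 3.9 2.6
   vertex 4.3 3.7 3.7
   vertex 1.2 1.1 0.5
  endloop
 endfacet
 facet normal 0.300 0.346 -0.889
  outer loop
   vertex 4.2 3.9 2.6
   vertex 1.2 1.1 0.5
   vertex 1.2 4.7 1.9
  endloop
 endfacet
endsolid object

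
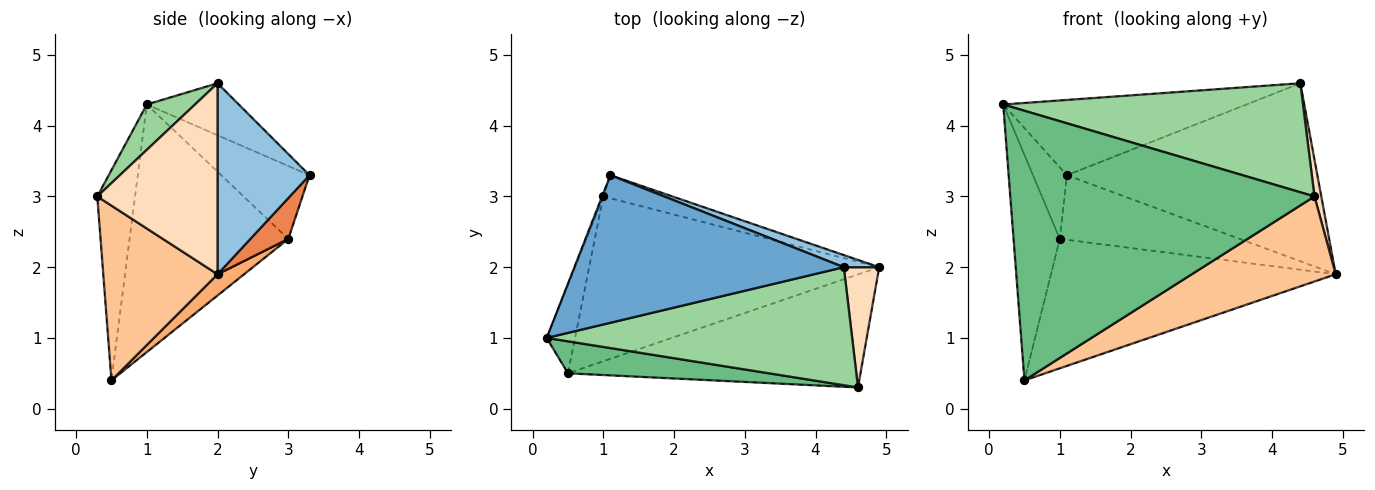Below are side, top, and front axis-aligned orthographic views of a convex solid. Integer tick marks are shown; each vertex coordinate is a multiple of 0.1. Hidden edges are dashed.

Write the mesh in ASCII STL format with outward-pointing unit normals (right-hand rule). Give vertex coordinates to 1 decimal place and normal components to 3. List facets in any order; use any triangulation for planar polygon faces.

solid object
 facet normal -0.169 0.448 0.878
  outer loop
   vertex 4.4 2.0 4.6
   vertex 1.1 3.3 3.3
   vertex 0.2 1.0 4.3
  endloop
 endfacet
 facet normal 0.344 0.937 0.064
  outer loop
   vertex 4.4 2.0 4.6
   vertex 4.9 2.0 1.9
   vertex 1.1 3.3 3.3
  endloop
 endfacet
 facet normal -0.933 0.358 -0.016
  outer loop
   vertex 1.0 3.0 2.4
   vertex 0.2 1.0 4.3
   vertex 1.1 3.3 3.3
  endloop
 endfacet
 facet normal -0.954 0.278 -0.109
  outer loop
   vertex 1.0 3.0 2.4
   vertex 0.5 0.5 0.4
   vertex 0.2 1.0 4.3
  endloop
 endfacet
 facet normal 0.195 0.924 -0.330
  outer loop
   vertex 1.0 3.0 2.4
   vertex 1.1 3.3 3.3
   vertex 4.9 2.0 1.9
  endloop
 endfacet
 facet normal 0.057 0.617 -0.785
  outer loop
   vertex 1.0 3.0 2.4
   vertex 4.9 2.0 1.9
   vertex 0.5 0.5 0.4
  endloop
 endfacet
 facet normal 0.431 -0.543 -0.721
  outer loop
   vertex 4.6 0.3 3.0
   vertex 0.5 0.5 0.4
   vertex 4.9 2.0 1.9
  endloop
 endfacet
 facet normal 0.982 -0.056 0.182
  outer loop
   vertex 4.6 0.3 3.0
   vertex 4.9 2.0 1.9
   vertex 4.4 2.0 4.6
  endloop
 endfacet
 facet normal -0.122 -0.986 0.117
  outer loop
   vertex 4.6 0.3 3.0
   vertex 0.2 1.0 4.3
   vertex 0.5 0.5 0.4
  endloop
 endfacet
 facet normal 0.108 -0.675 0.730
  outer loop
   vertex 4.6 0.3 3.0
   vertex 4.4 2.0 4.6
   vertex 0.2 1.0 4.3
  endloop
 endfacet
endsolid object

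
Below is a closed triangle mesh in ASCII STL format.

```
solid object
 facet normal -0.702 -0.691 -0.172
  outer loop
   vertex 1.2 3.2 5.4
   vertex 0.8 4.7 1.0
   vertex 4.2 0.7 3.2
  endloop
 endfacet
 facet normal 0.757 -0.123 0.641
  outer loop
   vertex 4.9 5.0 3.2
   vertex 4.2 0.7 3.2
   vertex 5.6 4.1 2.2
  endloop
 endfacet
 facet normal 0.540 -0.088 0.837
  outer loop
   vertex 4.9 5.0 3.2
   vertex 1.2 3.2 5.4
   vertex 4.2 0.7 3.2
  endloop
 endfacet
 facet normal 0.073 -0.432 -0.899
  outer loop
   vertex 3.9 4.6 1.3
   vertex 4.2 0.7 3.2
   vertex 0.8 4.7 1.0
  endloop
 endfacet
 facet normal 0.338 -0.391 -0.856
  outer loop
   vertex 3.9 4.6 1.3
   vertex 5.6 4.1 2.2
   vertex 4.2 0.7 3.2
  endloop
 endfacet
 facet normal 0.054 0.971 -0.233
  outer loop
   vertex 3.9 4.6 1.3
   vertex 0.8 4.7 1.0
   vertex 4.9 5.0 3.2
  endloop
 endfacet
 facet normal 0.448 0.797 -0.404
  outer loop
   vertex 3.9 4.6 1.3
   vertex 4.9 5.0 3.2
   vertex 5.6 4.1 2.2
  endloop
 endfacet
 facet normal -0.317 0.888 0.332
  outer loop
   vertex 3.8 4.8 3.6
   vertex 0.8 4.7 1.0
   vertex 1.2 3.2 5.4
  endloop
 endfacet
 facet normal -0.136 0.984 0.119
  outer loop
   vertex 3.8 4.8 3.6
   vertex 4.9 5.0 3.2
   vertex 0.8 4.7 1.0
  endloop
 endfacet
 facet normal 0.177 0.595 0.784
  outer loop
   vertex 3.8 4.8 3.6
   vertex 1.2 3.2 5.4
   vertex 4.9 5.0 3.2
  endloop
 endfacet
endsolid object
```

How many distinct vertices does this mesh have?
7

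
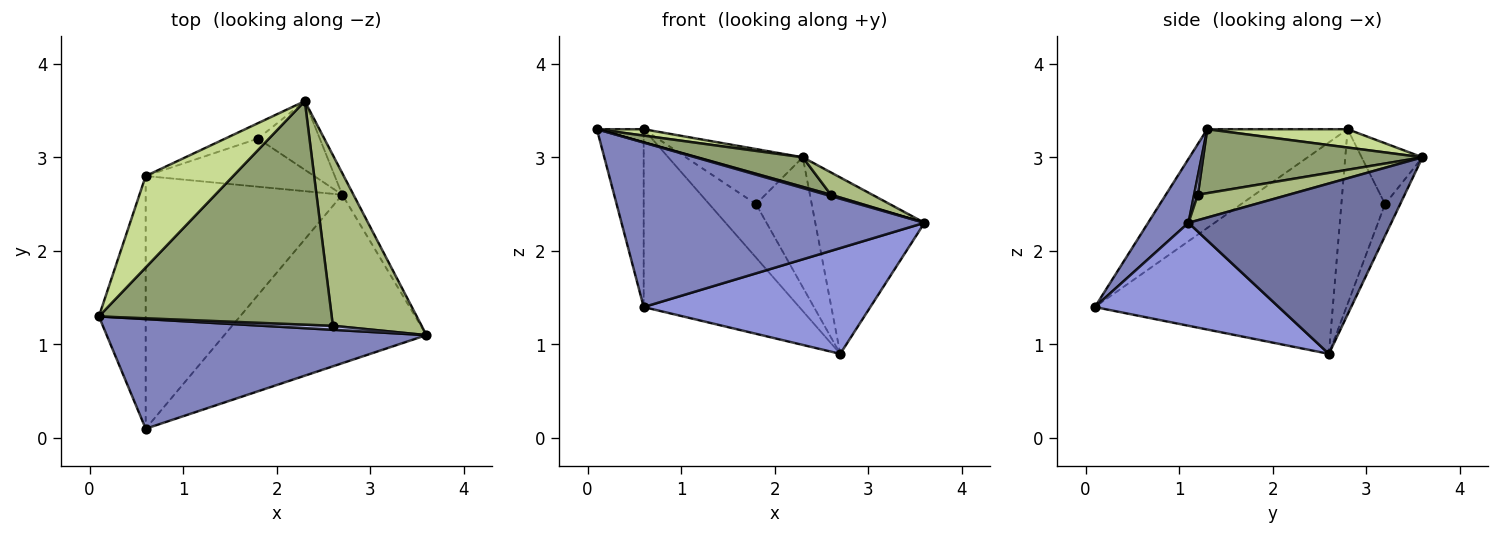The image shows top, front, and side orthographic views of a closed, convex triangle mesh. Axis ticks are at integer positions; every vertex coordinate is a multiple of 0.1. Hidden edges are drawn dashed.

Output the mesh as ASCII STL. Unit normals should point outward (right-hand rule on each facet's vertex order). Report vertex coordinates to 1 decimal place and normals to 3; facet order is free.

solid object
 facet normal 0.879 0.473 -0.058
  outer loop
   vertex 2.7 2.6 0.9
   vertex 2.3 3.6 3.0
   vertex 3.6 1.1 2.3
  endloop
 endfacet
 facet normal 0.110 -0.827 0.551
  outer loop
   vertex 0.6 0.1 1.4
   vertex 3.6 1.1 2.3
   vertex 0.1 1.3 3.3
  endloop
 endfacet
 facet normal 0.396 -0.488 -0.778
  outer loop
   vertex 0.6 0.1 1.4
   vertex 2.7 2.6 0.9
   vertex 3.6 1.1 2.3
  endloop
 endfacet
 facet normal 0.245 -0.307 0.920
  outer loop
   vertex 2.6 1.2 2.6
   vertex 0.1 1.3 3.3
   vertex 3.6 1.1 2.3
  endloop
 endfacet
 facet normal 0.263 -0.127 0.957
  outer loop
   vertex 2.6 1.2 2.6
   vertex 2.3 3.6 3.0
   vertex 0.1 1.3 3.3
  endloop
 endfacet
 facet normal 0.274 -0.125 0.954
  outer loop
   vertex 2.6 1.2 2.6
   vertex 3.6 1.1 2.3
   vertex 2.3 3.6 3.0
  endloop
 endfacet
 facet normal 0.204 -0.068 0.977
  outer loop
   vertex 0.6 2.8 3.3
   vertex 0.1 1.3 3.3
   vertex 2.3 3.6 3.0
  endloop
 endfacet
 facet normal -0.865 0.288 -0.410
  outer loop
   vertex 0.6 2.8 3.3
   vertex 0.6 0.1 1.4
   vertex 0.1 1.3 3.3
  endloop
 endfacet
 facet normal -0.661 0.432 -0.614
  outer loop
   vertex 0.6 2.8 3.3
   vertex 2.7 2.6 0.9
   vertex 0.6 0.1 1.4
  endloop
 endfacet
 facet normal -0.234 0.860 -0.454
  outer loop
   vertex 1.8 3.2 2.5
   vertex 2.3 3.6 3.0
   vertex 2.7 2.6 0.9
  endloop
 endfacet
 facet normal -0.448 0.861 -0.241
  outer loop
   vertex 1.8 3.2 2.5
   vertex 0.6 2.8 3.3
   vertex 2.3 3.6 3.0
  endloop
 endfacet
 facet normal -0.570 0.611 -0.550
  outer loop
   vertex 1.8 3.2 2.5
   vertex 2.7 2.6 0.9
   vertex 0.6 2.8 3.3
  endloop
 endfacet
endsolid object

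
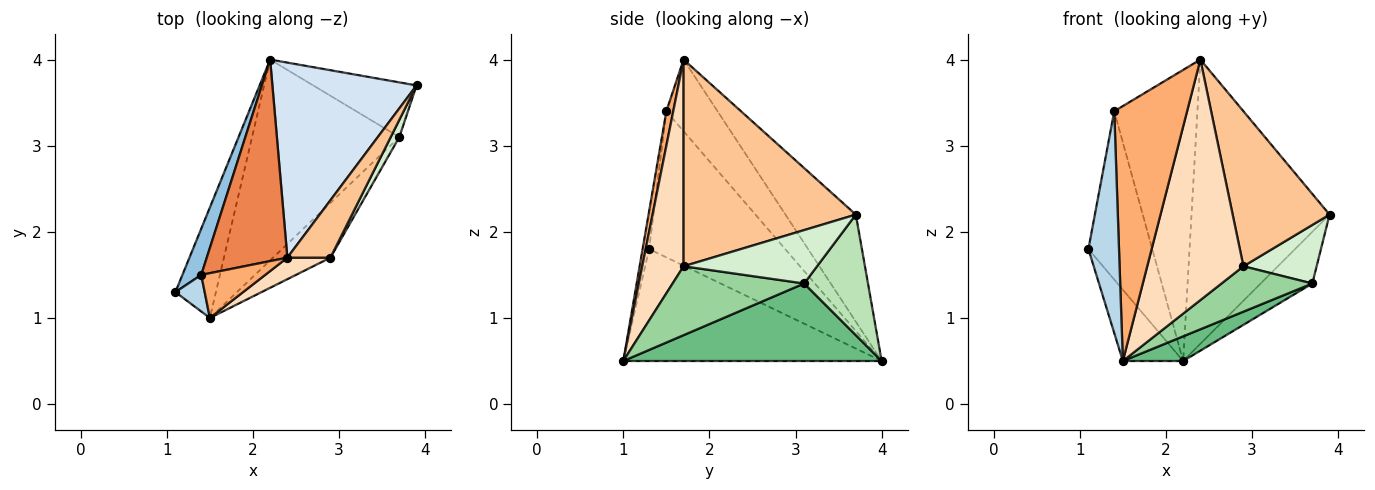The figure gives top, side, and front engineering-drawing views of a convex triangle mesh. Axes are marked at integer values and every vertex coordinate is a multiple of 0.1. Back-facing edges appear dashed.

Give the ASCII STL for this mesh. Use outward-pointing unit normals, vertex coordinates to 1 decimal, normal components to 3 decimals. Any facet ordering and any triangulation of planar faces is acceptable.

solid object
 facet normal -0.919 0.214 -0.332
  outer loop
   vertex 1.5 1.0 0.5
   vertex 1.1 1.3 1.8
   vertex 2.2 4.0 0.5
  endloop
 endfacet
 facet normal -0.899 0.422 0.116
  outer loop
   vertex 1.4 1.5 3.4
   vertex 2.2 4.0 0.5
   vertex 1.1 1.3 1.8
  endloop
 endfacet
 facet normal -0.206 -0.965 0.159
  outer loop
   vertex 1.4 1.5 3.4
   vertex 1.1 1.3 1.8
   vertex 1.5 1.0 0.5
  endloop
 endfacet
 facet normal -0.387 0.760 0.522
  outer loop
   vertex 2.4 1.7 4.0
   vertex 3.9 3.7 2.2
   vertex 2.2 4.0 0.5
  endloop
 endfacet
 facet normal -0.451 0.734 0.508
  outer loop
   vertex 2.4 1.7 4.0
   vertex 2.2 4.0 0.5
   vertex 1.4 1.5 3.4
  endloop
 endfacet
 facet normal 0.093 -0.981 0.172
  outer loop
   vertex 2.4 1.7 4.0
   vertex 1.4 1.5 3.4
   vertex 1.5 1.0 0.5
  endloop
 endfacet
 facet normal 0.858 -0.482 0.179
  outer loop
   vertex 2.9 1.7 1.6
   vertex 3.9 3.7 2.2
   vertex 2.4 1.7 4.0
  endloop
 endfacet
 facet normal 0.393 -0.916 0.082
  outer loop
   vertex 2.9 1.7 1.6
   vertex 2.4 1.7 4.0
   vertex 1.5 1.0 0.5
  endloop
 endfacet
 facet normal 0.463 -0.108 -0.880
  outer loop
   vertex 3.7 3.1 1.4
   vertex 1.5 1.0 0.5
   vertex 2.2 4.0 0.5
  endloop
 endfacet
 facet normal 0.679 -0.469 -0.566
  outer loop
   vertex 3.7 3.1 1.4
   vertex 2.9 1.7 1.6
   vertex 1.5 1.0 0.5
  endloop
 endfacet
 facet normal 0.647 0.524 -0.554
  outer loop
   vertex 3.7 3.1 1.4
   vertex 2.2 4.0 0.5
   vertex 3.9 3.7 2.2
  endloop
 endfacet
 facet normal 0.868 -0.476 0.140
  outer loop
   vertex 3.7 3.1 1.4
   vertex 3.9 3.7 2.2
   vertex 2.9 1.7 1.6
  endloop
 endfacet
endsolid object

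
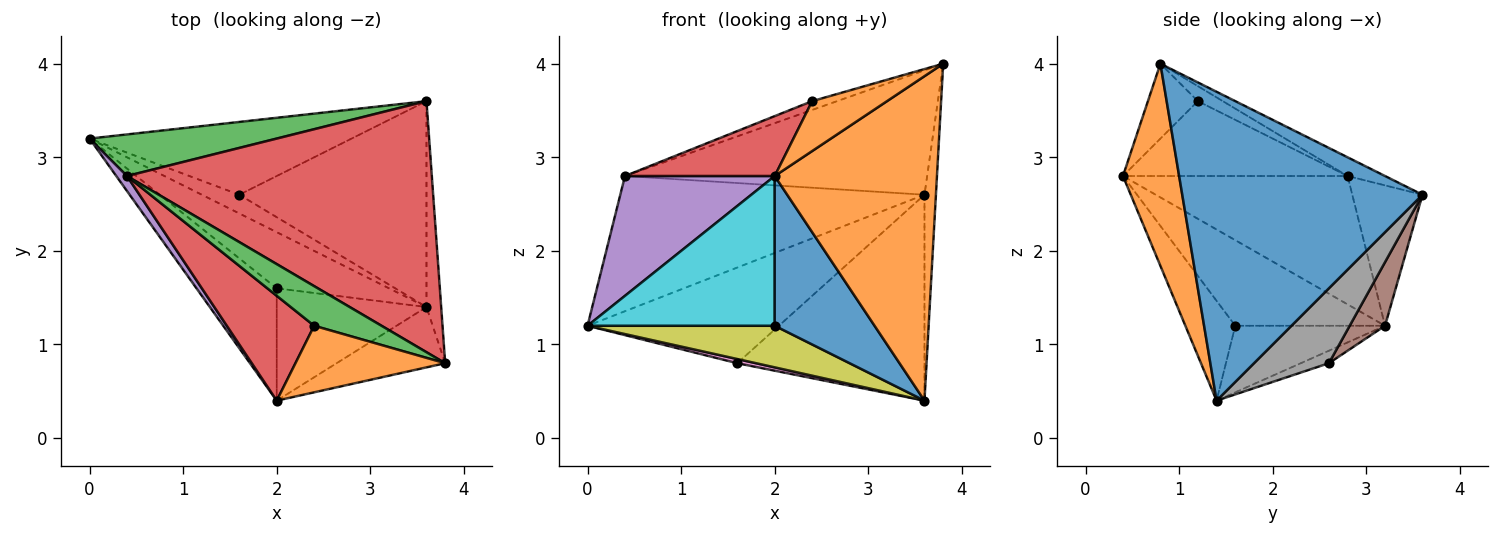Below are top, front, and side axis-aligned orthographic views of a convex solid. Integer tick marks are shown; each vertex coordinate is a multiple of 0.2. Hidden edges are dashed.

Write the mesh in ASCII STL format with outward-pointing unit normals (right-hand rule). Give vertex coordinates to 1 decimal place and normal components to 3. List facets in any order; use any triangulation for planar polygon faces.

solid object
 facet normal 0.998 0.048 -0.048
  outer loop
   vertex 3.6 1.4 0.4
   vertex 3.6 3.6 2.6
   vertex 3.8 0.8 4.0
  endloop
 endfacet
 facet normal 0.322 -0.931 -0.173
  outer loop
   vertex 2.0 0.4 2.8
   vertex 3.6 1.4 0.4
   vertex 3.8 0.8 4.0
  endloop
 endfacet
 facet normal -0.215 0.933 0.287
  outer loop
   vertex 0.4 2.8 2.8
   vertex 3.6 3.6 2.6
   vertex 0.0 3.2 1.2
  endloop
 endfacet
 facet normal -0.055 0.443 0.895
  outer loop
   vertex 0.4 2.8 2.8
   vertex 3.8 0.8 4.0
   vertex 3.6 3.6 2.6
  endloop
 endfacet
 facet normal -0.830 -0.553 0.069
  outer loop
   vertex 0.4 2.8 2.8
   vertex 0.0 3.2 1.2
   vertex 2.0 0.4 2.8
  endloop
 endfacet
 facet normal 0.145 0.787 -0.599
  outer loop
   vertex 1.6 2.6 0.8
   vertex 0.0 3.2 1.2
   vertex 3.6 3.6 2.6
  endloop
 endfacet
 facet normal -0.309 -0.206 -0.928
  outer loop
   vertex 1.6 2.6 0.8
   vertex 3.6 1.4 0.4
   vertex 0.0 3.2 1.2
  endloop
 endfacet
 facet normal 0.272 0.680 -0.680
  outer loop
   vertex 1.6 2.6 0.8
   vertex 3.6 3.6 2.6
   vertex 3.6 1.4 0.4
  endloop
 endfacet
 facet normal -0.430 -0.537 -0.726
  outer loop
   vertex 2.0 1.6 1.2
   vertex 0.0 3.2 1.2
   vertex 3.6 1.4 0.4
  endloop
 endfacet
 facet normal -0.539 -0.674 -0.505
  outer loop
   vertex 2.0 1.6 1.2
   vertex 2.0 0.4 2.8
   vertex 0.0 3.2 1.2
  endloop
 endfacet
 facet normal -0.371 -0.743 -0.557
  outer loop
   vertex 2.0 1.6 1.2
   vertex 3.6 1.4 0.4
   vertex 2.0 0.4 2.8
  endloop
 endfacet
 facet normal -0.371 -0.557 0.743
  outer loop
   vertex 2.4 1.2 3.6
   vertex 2.0 0.4 2.8
   vertex 3.8 0.8 4.0
  endloop
 endfacet
 facet normal -0.212 0.212 0.954
  outer loop
   vertex 2.4 1.2 3.6
   vertex 3.8 0.8 4.0
   vertex 0.4 2.8 2.8
  endloop
 endfacet
 facet normal -0.597 -0.398 0.697
  outer loop
   vertex 2.4 1.2 3.6
   vertex 0.4 2.8 2.8
   vertex 2.0 0.4 2.8
  endloop
 endfacet
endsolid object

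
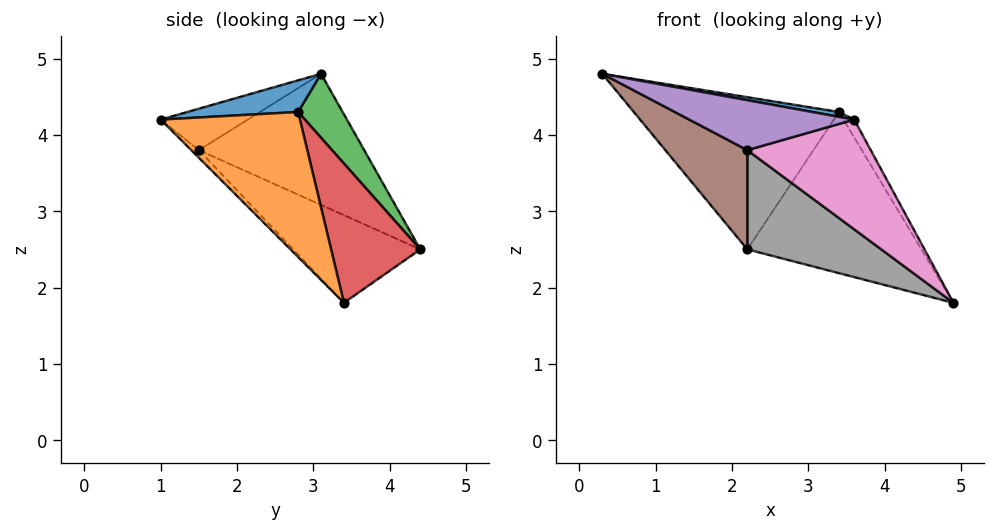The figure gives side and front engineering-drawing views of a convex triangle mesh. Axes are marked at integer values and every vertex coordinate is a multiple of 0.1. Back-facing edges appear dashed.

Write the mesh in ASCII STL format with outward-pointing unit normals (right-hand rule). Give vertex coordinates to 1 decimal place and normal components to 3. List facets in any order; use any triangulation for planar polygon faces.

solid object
 facet normal 0.156 -0.038 0.987
  outer loop
   vertex 3.4 2.8 4.3
   vertex 0.3 3.1 4.8
   vertex 3.6 1.0 4.2
  endloop
 endfacet
 facet normal 0.849 0.065 0.525
  outer loop
   vertex 3.4 2.8 4.3
   vertex 3.6 1.0 4.2
   vertex 4.9 3.4 1.8
  endloop
 endfacet
 facet normal 0.171 0.790 0.588
  outer loop
   vertex 3.4 2.8 4.3
   vertex 2.2 4.4 2.5
   vertex 0.3 3.1 4.8
  endloop
 endfacet
 facet normal 0.410 0.800 0.438
  outer loop
   vertex 3.4 2.8 4.3
   vertex 4.9 3.4 1.8
   vertex 2.2 4.4 2.5
  endloop
 endfacet
 facet normal -0.413 -0.782 0.467
  outer loop
   vertex 2.2 1.5 3.8
   vertex 3.6 1.0 4.2
   vertex 0.3 3.1 4.8
  endloop
 endfacet
 facet normal -0.636 -0.316 -0.704
  outer loop
   vertex 2.2 1.5 3.8
   vertex 0.3 3.1 4.8
   vertex 2.2 4.4 2.5
  endloop
 endfacet
 facet normal -0.043 -0.695 -0.718
  outer loop
   vertex 2.2 1.5 3.8
   vertex 4.9 3.4 1.8
   vertex 3.6 1.0 4.2
  endloop
 endfacet
 facet normal -0.362 -0.381 -0.851
  outer loop
   vertex 2.2 1.5 3.8
   vertex 2.2 4.4 2.5
   vertex 4.9 3.4 1.8
  endloop
 endfacet
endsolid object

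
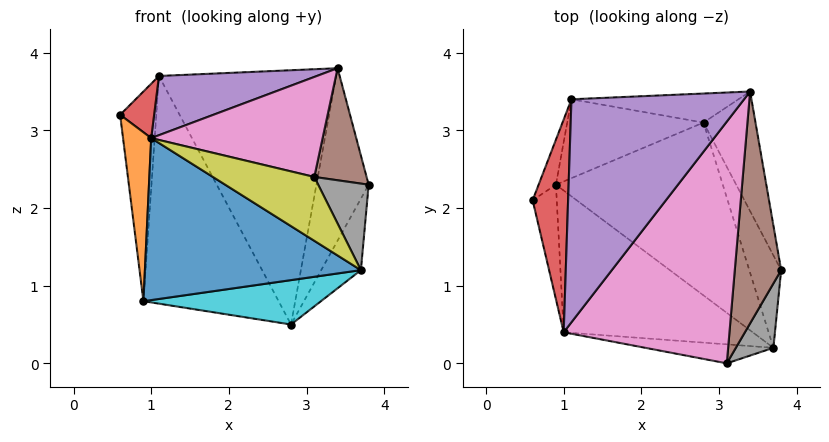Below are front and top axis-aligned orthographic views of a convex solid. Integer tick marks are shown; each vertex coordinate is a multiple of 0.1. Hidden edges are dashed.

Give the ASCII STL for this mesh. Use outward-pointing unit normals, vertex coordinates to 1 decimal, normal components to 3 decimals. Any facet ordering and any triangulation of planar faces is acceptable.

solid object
 facet normal 0.933 0.296 -0.205
  outer loop
   vertex 2.8 3.1 0.5
   vertex 3.4 3.5 3.8
   vertex 3.8 1.2 2.3
  endloop
 endfacet
 facet normal 0.933 0.221 -0.285
  outer loop
   vertex 3.7 0.2 1.2
   vertex 2.8 3.1 0.5
   vertex 3.8 1.2 2.3
  endloop
 endfacet
 facet normal -0.038 0.993 -0.113
  outer loop
   vertex 1.1 3.4 3.7
   vertex 3.4 3.5 3.8
   vertex 2.8 3.1 0.5
  endloop
 endfacet
 facet normal -0.309 -0.235 0.921
  outer loop
   vertex 1.1 3.4 3.7
   vertex 0.6 2.1 3.2
   vertex 1.0 0.4 2.9
  endloop
 endfacet
 facet normal -0.031 -0.257 0.966
  outer loop
   vertex 1.1 3.4 3.7
   vertex 1.0 0.4 2.9
   vertex 3.4 3.5 3.8
  endloop
 endfacet
 facet normal 0.658 -0.328 0.678
  outer loop
   vertex 3.1 0.0 2.4
   vertex 3.8 1.2 2.3
   vertex 3.4 3.5 3.8
  endloop
 endfacet
 facet normal 0.146 -0.378 0.914
  outer loop
   vertex 3.1 0.0 2.4
   vertex 3.4 3.5 3.8
   vertex 1.0 0.4 2.9
  endloop
 endfacet
 facet normal 0.825 -0.453 0.337
  outer loop
   vertex 3.1 0.0 2.4
   vertex 3.7 0.2 1.2
   vertex 3.8 1.2 2.3
  endloop
 endfacet
 facet normal -0.243 -0.930 -0.276
  outer loop
   vertex 3.1 0.0 2.4
   vertex 1.0 0.4 2.9
   vertex 3.7 0.2 1.2
  endloop
 endfacet
 facet normal -0.048 -0.248 -0.967
  outer loop
   vertex 0.9 2.3 0.8
   vertex 2.8 3.1 0.5
   vertex 3.7 0.2 1.2
  endloop
 endfacet
 facet normal -0.426 -0.681 -0.596
  outer loop
   vertex 0.9 2.3 0.8
   vertex 3.7 0.2 1.2
   vertex 1.0 0.4 2.9
  endloop
 endfacet
 facet normal -0.969 -0.204 -0.138
  outer loop
   vertex 0.9 2.3 0.8
   vertex 1.0 0.4 2.9
   vertex 0.6 2.1 3.2
  endloop
 endfacet
 facet normal -0.919 0.385 -0.083
  outer loop
   vertex 0.9 2.3 0.8
   vertex 0.6 2.1 3.2
   vertex 1.1 3.4 3.7
  endloop
 endfacet
 facet normal -0.410 0.862 -0.299
  outer loop
   vertex 0.9 2.3 0.8
   vertex 1.1 3.4 3.7
   vertex 2.8 3.1 0.5
  endloop
 endfacet
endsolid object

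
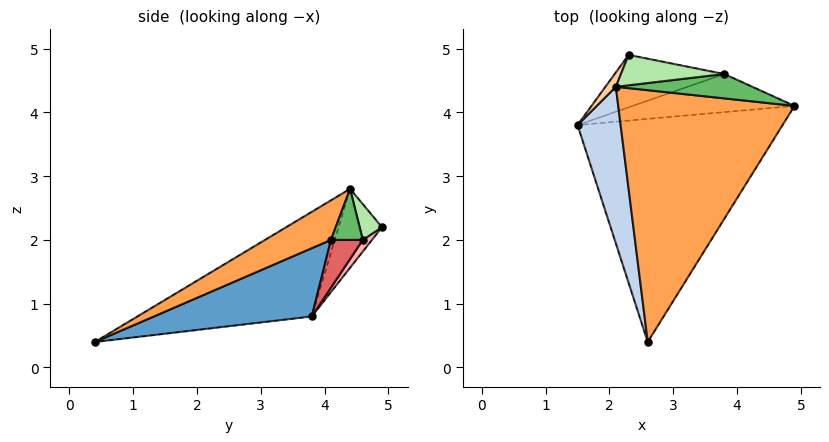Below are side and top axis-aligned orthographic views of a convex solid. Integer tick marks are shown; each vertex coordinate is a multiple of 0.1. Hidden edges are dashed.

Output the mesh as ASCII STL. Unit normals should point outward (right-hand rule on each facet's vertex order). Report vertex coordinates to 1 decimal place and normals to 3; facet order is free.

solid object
 facet normal 0.309 0.209 -0.928
  outer loop
   vertex 2.6 0.4 0.4
   vertex 1.5 3.8 0.8
   vertex 4.9 4.1 2.0
  endloop
 endfacet
 facet normal -0.874 -0.325 0.360
  outer loop
   vertex 2.1 4.4 2.8
   vertex 1.5 3.8 0.8
   vertex 2.6 0.4 0.4
  endloop
 endfacet
 facet normal 0.191 -0.487 0.852
  outer loop
   vertex 2.1 4.4 2.8
   vertex 2.6 0.4 0.4
   vertex 4.9 4.1 2.0
  endloop
 endfacet
 facet normal -0.867 0.485 0.115
  outer loop
   vertex 2.3 4.9 2.2
   vertex 1.5 3.8 0.8
   vertex 2.1 4.4 2.8
  endloop
 endfacet
 facet normal 0.277 0.610 0.742
  outer loop
   vertex 3.8 4.6 2.0
   vertex 2.1 4.4 2.8
   vertex 4.9 4.1 2.0
  endloop
 endfacet
 facet normal 0.231 0.708 0.667
  outer loop
   vertex 3.8 4.6 2.0
   vertex 2.3 4.9 2.2
   vertex 2.1 4.4 2.8
  endloop
 endfacet
 facet normal 0.241 0.529 -0.814
  outer loop
   vertex 3.8 4.6 2.0
   vertex 4.9 4.1 2.0
   vertex 1.5 3.8 0.8
  endloop
 endfacet
 facet normal 0.068 0.765 -0.640
  outer loop
   vertex 3.8 4.6 2.0
   vertex 1.5 3.8 0.8
   vertex 2.3 4.9 2.2
  endloop
 endfacet
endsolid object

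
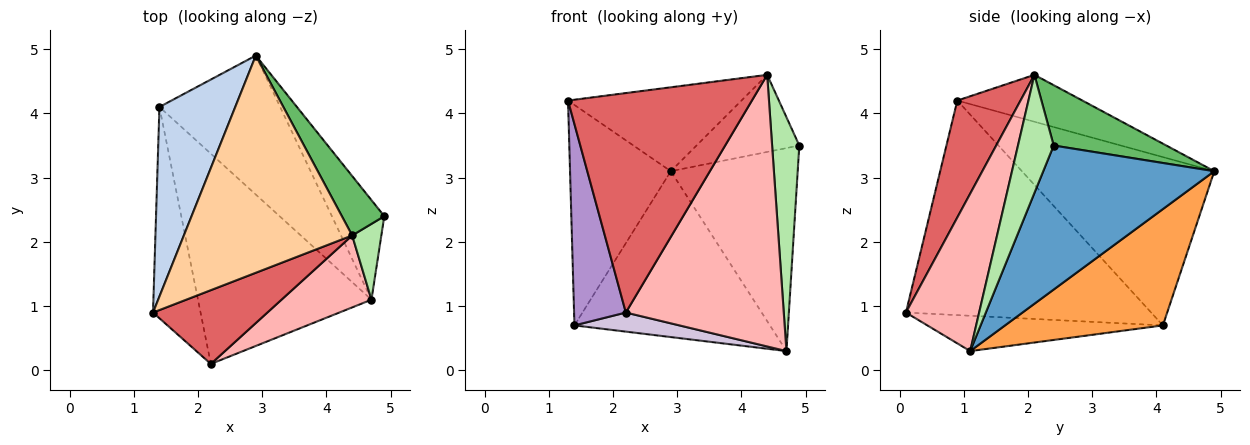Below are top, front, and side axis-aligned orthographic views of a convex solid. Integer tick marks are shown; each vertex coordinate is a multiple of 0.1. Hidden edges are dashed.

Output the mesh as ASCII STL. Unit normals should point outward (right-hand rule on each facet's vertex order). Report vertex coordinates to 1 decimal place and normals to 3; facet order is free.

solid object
 facet normal 0.771 0.572 -0.280
  outer loop
   vertex 4.7 1.1 0.3
   vertex 2.9 4.9 3.1
   vertex 4.9 2.4 3.5
  endloop
 endfacet
 facet normal -0.823 0.431 0.371
  outer loop
   vertex 1.4 4.1 0.7
   vertex 1.3 0.9 4.2
   vertex 2.9 4.9 3.1
  endloop
 endfacet
 facet normal 0.526 0.652 -0.546
  outer loop
   vertex 1.4 4.1 0.7
   vertex 2.9 4.9 3.1
   vertex 4.7 1.1 0.3
  endloop
 endfacet
 facet normal -0.252 0.349 0.903
  outer loop
   vertex 4.4 2.1 4.6
   vertex 2.9 4.9 3.1
   vertex 1.3 0.9 4.2
  endloop
 endfacet
 facet normal 0.655 0.598 0.461
  outer loop
   vertex 4.4 2.1 4.6
   vertex 4.9 2.4 3.5
   vertex 2.9 4.9 3.1
  endloop
 endfacet
 facet normal 0.781 -0.594 0.193
  outer loop
   vertex 4.4 2.1 4.6
   vertex 4.7 1.1 0.3
   vertex 4.9 2.4 3.5
  endloop
 endfacet
 facet normal 0.310 -0.901 0.303
  outer loop
   vertex 2.2 0.1 0.9
   vertex 4.4 2.1 4.6
   vertex 1.3 0.9 4.2
  endloop
 endfacet
 facet normal 0.409 -0.882 0.234
  outer loop
   vertex 2.2 0.1 0.9
   vertex 4.7 1.1 0.3
   vertex 4.4 2.1 4.6
  endloop
 endfacet
 facet normal -0.956 -0.202 -0.212
  outer loop
   vertex 2.2 0.1 0.9
   vertex 1.3 0.9 4.2
   vertex 1.4 4.1 0.7
  endloop
 endfacet
 facet normal -0.199 -0.089 -0.976
  outer loop
   vertex 2.2 0.1 0.9
   vertex 1.4 4.1 0.7
   vertex 4.7 1.1 0.3
  endloop
 endfacet
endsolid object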